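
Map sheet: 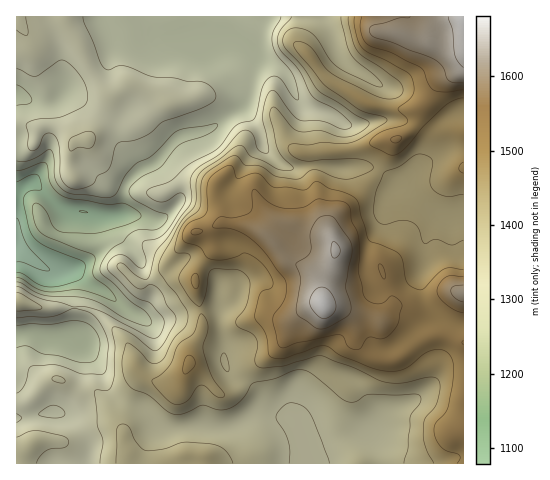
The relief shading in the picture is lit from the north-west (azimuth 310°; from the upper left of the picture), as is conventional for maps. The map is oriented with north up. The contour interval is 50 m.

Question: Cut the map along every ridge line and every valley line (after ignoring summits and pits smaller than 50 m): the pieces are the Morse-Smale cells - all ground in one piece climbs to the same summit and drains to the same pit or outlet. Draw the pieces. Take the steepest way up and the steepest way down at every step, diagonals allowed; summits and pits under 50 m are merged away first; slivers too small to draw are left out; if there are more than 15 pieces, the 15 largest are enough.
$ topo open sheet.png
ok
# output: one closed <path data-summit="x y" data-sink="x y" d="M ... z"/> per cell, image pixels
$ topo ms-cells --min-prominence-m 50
<path data-summit="323 305" data-sink="17 245" d="M244 108l-8 2-29 20-27 6-24 25 14 18 9 17-1 7-9 10-11 7-29-6-16 2 7 21 20 23 11 32-3 13-11 10 16 8 39-12 28-3 1 24 4 11-1 18 2 7 8 10 12 4 12 10 4 17 4 5 6 2 22 1 7 4 3-12 31-31 8-2 8 4 7 6 14 24 1 10-5 12 10 12 4 20 81 0 1-138-22-7-8-6-11-16-3-17 7-21 0-23 7-13 7-7 4-1-12-5-26-20-10-5-14-13-11-4-12-2-21 3-16-4-12 0-18 4-14-6-16-16-3-15z"/><path data-summit="463 17" data-sink="17 245" d="M463 16l-357 0 0 2 5 8 18-3 17 1 12 11 8 3 23 1 15 5 24-5 18 7 10 8 2 9-16 45 14 17 7 22 11 13 19 9 18-4 12 0 16 4 21-3 12 2 11 4 14 13 10 5 32 23 17 3 8-2z"/><path data-summit="88 140" data-sink="17 245" d="M105 16l-41 1 1 5 13 20 12 27 11 19 8 8-4 14-17 29-11 3-2 0-12-13-9-3-19 2-18-5-1 67 3 1 10-8 5 0 19 19 10 6 36 8 17 0 3-2 3-5 4-24 12-14 15-7 27-28 27-6 35-22 14-40 2-12-12-10-12-6-11-1-19 5-15-5-23-1-8-3-15-12-14 0-18 3z"/><path data-summit="189 363" data-sink="17 245" d="M70 270l-4 1 6 6 4 9-2 21 13 2 12 6 25 25 6 10 5 17 9 9-9 10-7 17 17 7 12 14 14 5 25-3 31 2 29-13 16 1-9-5-5-19-12-10-12-4-8-10-2-7 1-18-4-11-1-24-28 3-40 12-23-12-23-19-18-9z"/><path data-summit="203 456" data-sink="17 245" d="M81 389l-4 1-11 16-8 6 16 8 11 13 5 9-2 22 230-1-13-38-11-8-38-2-29 13-31-2-25 3-11-2-15-17-16-7-6 14 0 13-17-28-10-10z"/><path data-summit="463 17" data-sink="17 245" d="M34 183l-5 0-13 9 0 56 33 22 25 2 14 11 18 9 23 19 10 4 11-15 0-13-10-27-20-23-6-20-51-9-10-6z"/><path data-summit="88 140" data-sink="17 95" d="M63 16l-43 0 0 3-4 1 0 103 19 5 19-2 9 3 12 13 2 0 11-3 18-31 3-12-8-8-11-19z"/><path data-summit="463 17" data-sink="17 245" d="M343 376l-8 2-33 35 0 7 10 22 6 21 63 1-3-20-10-12 5-12-1-10-14-24-7-6z"/><path data-summit="463 17" data-sink="17 245" d="M59 379l-11 2-20 20-12 3 1 60 70-1 3-21-5-9-11-13-16-8 8-6 12-17z"/><path data-summit="463 293" data-sink="17 245" d="M463 214l-22 2-7 7-7 13 0 23-7 19 3 19 11 16 8 6 18 6 4 0z"/><path data-summit="463 17" data-sink="68 336" d="M32 333l-16 2 1 68 5 0 10-4 16-18 5-2 9 1 15 8 4-10 3-28-6-11-4-2-26 1z"/><path data-summit="189 363" data-sink="68 336" d="M82 308l-8 0 0 24-2 4 5 2 7 6 14 20 11 27 8 8 10 4 8-17 9-10-9-9-5-17-6-10-25-25z"/><path data-summit="19 302" data-sink="17 245" d="M17 248l-1 53 30 8 28-1 2-22-6-13-21-3z"/><path data-summit="463 17" data-sink="17 245" d="M155 162l-17 9-10 10-5 9-3 24 18 2 20 4 11-7 9-10 1-7-2-6-13-19z"/><path data-summit="19 302" data-sink="68 336" d="M20 302l-4 0 1 32 15-1 16 5 23-1 2-2 1-27-28 1z"/>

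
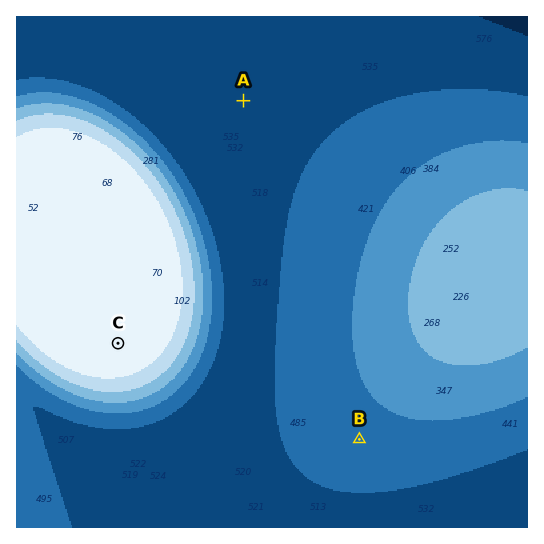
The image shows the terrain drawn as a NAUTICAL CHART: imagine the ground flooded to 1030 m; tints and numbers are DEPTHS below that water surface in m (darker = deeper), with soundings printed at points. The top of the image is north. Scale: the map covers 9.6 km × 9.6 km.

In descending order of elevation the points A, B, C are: C B A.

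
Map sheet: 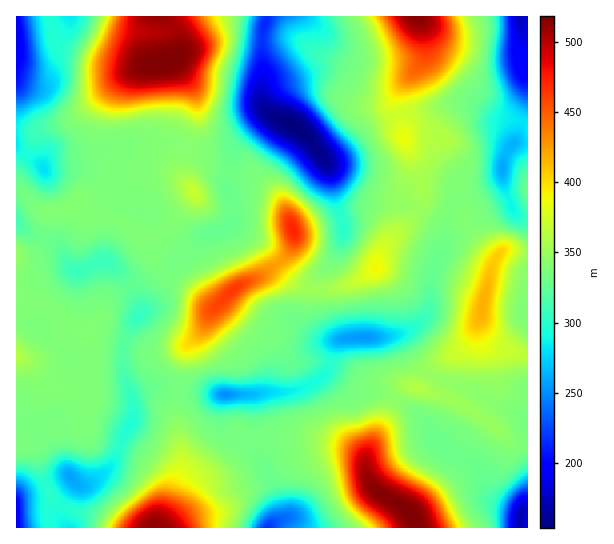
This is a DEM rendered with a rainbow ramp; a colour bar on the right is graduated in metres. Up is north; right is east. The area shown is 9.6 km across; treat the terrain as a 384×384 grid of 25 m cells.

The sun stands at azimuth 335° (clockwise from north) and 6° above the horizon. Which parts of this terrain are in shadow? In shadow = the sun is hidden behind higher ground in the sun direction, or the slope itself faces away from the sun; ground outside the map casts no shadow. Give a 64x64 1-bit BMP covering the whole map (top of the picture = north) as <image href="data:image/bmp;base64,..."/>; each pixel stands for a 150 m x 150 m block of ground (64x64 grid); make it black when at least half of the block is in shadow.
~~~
<image width="64" height="64" href="data:image/bmp;base64,Qk0+AgAAAAAAAD4AAAAoAAAAQAAAAEAAAAABAAEAAAAAAAACAAATCwAAEwsAAAIAAAAAAAAA////AAAAAAAAAAAPwBwADwAAAA/wPAAPAAAAB/A4AA8AAAAD+AAAD4AAAAHwAAAPwAAAAAAAAAfHAAAAAAAAA4/wAAAAAAABD/AAAAAAAAAGMAAAAAAAAAAAAAAAAAAAAAAAAAAAAAAAAAAAAAAAAAAAAAAAAAAAAAAAAAAAAAAAAAAAAAAAAAAAAP4AAAAAAAAB/+AAAAAAAAH/+AAAAAAAB/gIAAAAAAAH+AAAAAAAAAf8AAAAAAAAA/4AAAAAAAAB/wHwAAAAAAD/g/wAAAAAAP/D/gAAAAAAf+H4AAAAAAA/4AAAAAAAAB/gGAAIAAAAD/w+AAgAAAAH/g4AAAAAAAD+AAAEAAAAAH4AAAYAAAAAPgAABgAAAAA+AAAAAAAAAB4AAAAAAAAADAAAAAAAAAAAAAAAAAAAAAAAAAAAAAAAAAAAAAAAAAAAAAAAAAAAAAAAAAAAAAAAAAAAAAAAAAAAAAAAAAAAAAAAAAAAAAAAAAAAEAAADgAAAAAAAAD/4ABAAAAAA//wAMAAAAAP//4AgAAAAB///wAAAAAAP///HAAIAAA///84AH8AAB///3AA/4AAB///AAD/gAAB//8AAH+AAAAH/wAAP4YAAAP/AAAPjgAAA/4AAAeeAAAB/gAADx4AAAB+AAAfHAAAAB4AAB4cAAAADgAAAAwAAAAOAAAADA=="/>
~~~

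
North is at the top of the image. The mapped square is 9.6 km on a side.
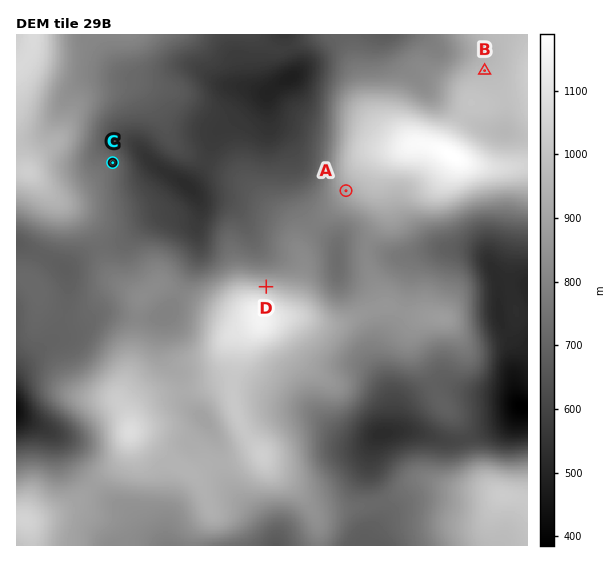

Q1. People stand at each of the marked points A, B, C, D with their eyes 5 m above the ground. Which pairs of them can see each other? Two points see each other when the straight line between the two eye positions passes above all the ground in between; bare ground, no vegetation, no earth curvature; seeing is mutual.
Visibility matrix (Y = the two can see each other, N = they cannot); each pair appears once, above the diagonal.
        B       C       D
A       N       Y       Y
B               N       N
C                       Y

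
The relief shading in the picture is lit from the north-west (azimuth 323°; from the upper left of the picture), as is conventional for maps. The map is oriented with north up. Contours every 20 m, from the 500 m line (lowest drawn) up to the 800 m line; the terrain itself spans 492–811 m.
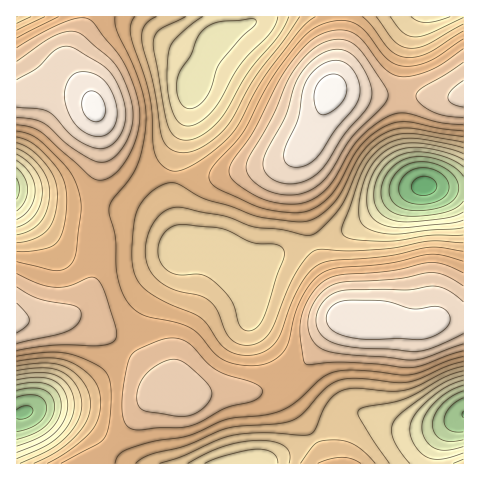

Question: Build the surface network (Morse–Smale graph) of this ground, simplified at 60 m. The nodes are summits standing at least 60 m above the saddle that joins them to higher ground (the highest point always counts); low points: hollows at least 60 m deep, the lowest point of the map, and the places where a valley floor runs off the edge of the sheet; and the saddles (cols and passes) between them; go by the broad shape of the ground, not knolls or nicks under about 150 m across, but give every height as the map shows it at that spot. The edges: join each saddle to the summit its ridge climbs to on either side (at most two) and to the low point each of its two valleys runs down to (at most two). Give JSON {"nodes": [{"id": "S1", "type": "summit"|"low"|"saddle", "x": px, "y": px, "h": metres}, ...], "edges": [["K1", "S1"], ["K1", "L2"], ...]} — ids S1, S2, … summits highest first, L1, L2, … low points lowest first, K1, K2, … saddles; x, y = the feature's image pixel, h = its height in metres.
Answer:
{"nodes": [
{"id": "S1", "type": "summit", "x": 330, "y": 92, "h": 811},
{"id": "S2", "type": "summit", "x": 94, "y": 106, "h": 807},
{"id": "S3", "type": "summit", "x": 369, "y": 321, "h": 798},
{"id": "L1", "type": "low", "x": 424, "y": 186, "h": 492},
{"id": "L2", "type": "low", "x": 24, "y": 412, "h": 517},
{"id": "L3", "type": "low", "x": 463, "y": 414, "h": 519},
{"id": "L4", "type": "low", "x": 17, "y": 188, "h": 553},
{"id": "L5", "type": "low", "x": 192, "y": 87, "h": 587},
{"id": "L6", "type": "low", "x": 432, "y": 17, "h": 610},
{"id": "L7", "type": "low", "x": 17, "y": 17, "h": 639},
{"id": "K1", "type": "saddle", "x": 400, "y": 95, "h": 735},
{"id": "K2", "type": "saddle", "x": 83, "y": 17, "h": 719},
{"id": "K3", "type": "saddle", "x": 125, "y": 347, "h": 718},
{"id": "K4", "type": "saddle", "x": 279, "y": 385, "h": 717},
{"id": "K5", "type": "saddle", "x": 94, "y": 208, "h": 706},
{"id": "K6", "type": "saddle", "x": 110, "y": 447, "h": 704},
{"id": "K7", "type": "saddle", "x": 173, "y": 176, "h": 681},
{"id": "K8", "type": "saddle", "x": 314, "y": 243, "h": 657}],
"edges": [["K1", "S1"], ["K1", "L1"], ["K1", "L6"], ["K2", "S2"], ["K2", "L5"], ["K2", "L7"], ["K3", "S3"], ["K3", "L1"], ["K3", "L2"], ["K4", "S3"], ["K4", "L1"], ["K4", "L3"], ["K5", "S2"], ["K5", "S3"], ["K5", "L1"], ["K5", "L4"], ["K6", "S3"], ["K6", "L2"], ["K6", "L3"], ["K7", "S1"], ["K7", "S2"], ["K7", "L1"], ["K7", "L5"], ["K8", "S1"], ["K8", "S3"], ["K8", "L1"]]}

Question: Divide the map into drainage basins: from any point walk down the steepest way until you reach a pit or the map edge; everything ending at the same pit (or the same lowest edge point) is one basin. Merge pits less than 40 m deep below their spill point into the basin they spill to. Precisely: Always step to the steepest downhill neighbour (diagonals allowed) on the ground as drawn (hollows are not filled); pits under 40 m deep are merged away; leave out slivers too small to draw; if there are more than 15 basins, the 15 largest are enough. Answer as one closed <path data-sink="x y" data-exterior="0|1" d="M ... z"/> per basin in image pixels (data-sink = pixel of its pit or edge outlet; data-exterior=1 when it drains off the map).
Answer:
<path data-sink="424 186" data-exterior="0" d="M343 91l-11 0-3 3-20 46-15 16-17 8-68 14-49-2-17-5-14-7-16-13-15-32 3 35-7 47 0 24 2 13-2 38-9 26-10 10-13 6 13-1 19 8 37 27 34 35 21 8 29-3 42 0 17-5 19-11 17-18 20-26 14-13 38 1 36 6 23-7 22 0 1-223-31 2-15-3-44 0z"/><path data-sink="192 87" data-exterior="0" d="M341 16l-258 0-3 13-9 21-1 13 3 10 20 30 15 41 14 16 21 11 17 5 25 2 31-1 64-14 14-7 12-12 12-22 18-44 6-42z"/><path data-sink="463 414" data-exterior="1" d="M463 319l-22 0-23 7-36-6-38-1-14 13-26 33-11 11-12 8 7 16 29 41 10 23 137-1z"/><path data-sink="17 188" data-exterior="1" d="M63 91l-22 0-25 4 0 224 5 1 35-1 19-7 10-10 9-26 2-18-2-57 7-47-2-30-5-18-6-7z"/><path data-sink="24 412" data-exterior="0" d="M75 317l-27 3-32 0 1 144 78 0 32-34 16-24 9-8 9-5 13-2-9-4-41-41-36-24z"/><path data-sink="253 463" data-exterior="1" d="M280 384l-23 8-42 0-26 3-23-3-8 2-15 12-16 24-32 33 231 1-9-23-29-41z"/><path data-sink="432 17" data-exterior="1" d="M463 16l-121 0-4 51-7 23 43 5 44 0 15 3 21 0 9-3z"/><path data-sink="17 17" data-exterior="1" d="M82 16l-66 1 1 77 24-3 22 0 15 3 14 8-19-29-3-10 1-13 11-28z"/>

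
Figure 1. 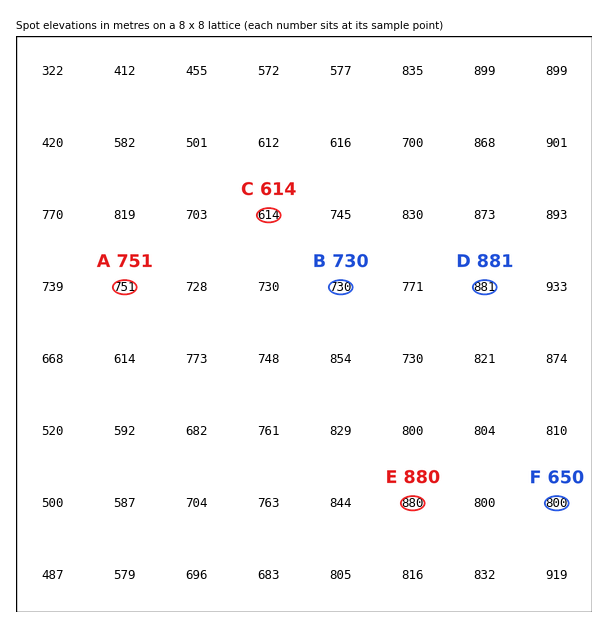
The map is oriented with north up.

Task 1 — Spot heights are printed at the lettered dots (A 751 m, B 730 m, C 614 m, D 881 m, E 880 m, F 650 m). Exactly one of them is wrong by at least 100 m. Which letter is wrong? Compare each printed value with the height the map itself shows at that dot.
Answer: F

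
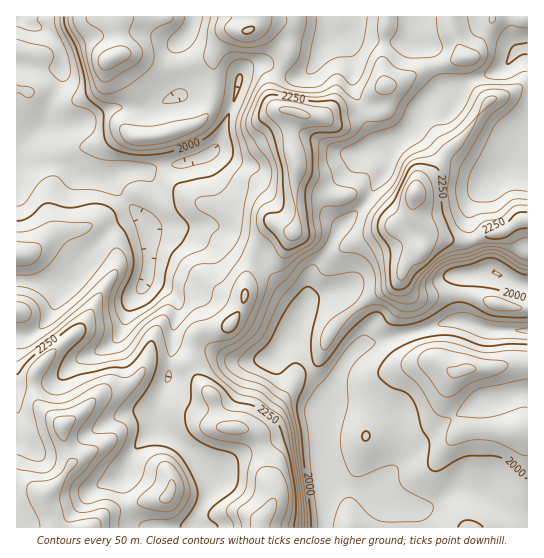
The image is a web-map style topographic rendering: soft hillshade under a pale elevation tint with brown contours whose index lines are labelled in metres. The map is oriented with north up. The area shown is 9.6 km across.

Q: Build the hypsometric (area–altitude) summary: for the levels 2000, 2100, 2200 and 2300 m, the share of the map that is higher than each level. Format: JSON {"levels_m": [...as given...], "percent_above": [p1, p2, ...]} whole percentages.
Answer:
{"levels_m": [2000, 2100, 2200, 2300], "percent_above": [76, 47, 27, 12]}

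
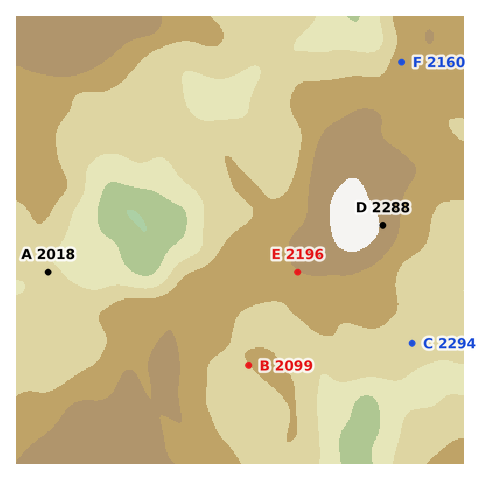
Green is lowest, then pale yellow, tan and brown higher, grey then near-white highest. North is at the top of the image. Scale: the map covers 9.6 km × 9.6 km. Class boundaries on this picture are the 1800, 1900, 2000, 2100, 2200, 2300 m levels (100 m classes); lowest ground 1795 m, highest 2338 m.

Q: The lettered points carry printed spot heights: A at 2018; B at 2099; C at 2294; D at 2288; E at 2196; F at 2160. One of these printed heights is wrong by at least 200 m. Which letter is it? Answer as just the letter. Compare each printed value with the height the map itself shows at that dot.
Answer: C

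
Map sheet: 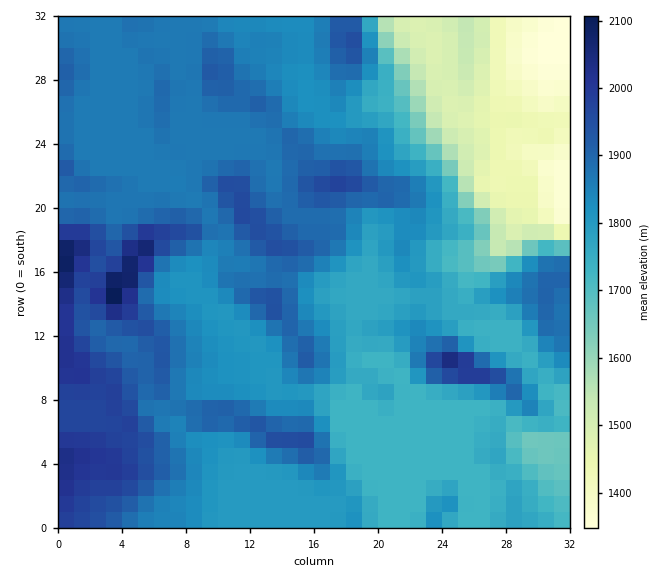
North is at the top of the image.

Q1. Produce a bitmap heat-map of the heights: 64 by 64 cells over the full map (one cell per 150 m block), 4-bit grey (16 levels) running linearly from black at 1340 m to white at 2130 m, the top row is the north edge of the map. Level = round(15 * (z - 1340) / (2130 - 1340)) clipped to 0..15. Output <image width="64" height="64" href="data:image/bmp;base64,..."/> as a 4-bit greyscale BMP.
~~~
<image width="64" height="64" href="data:image/bmp;base64,Qk12CAAAAAAAAHYAAAAoAAAAQAAAAEAAAAABAAQAAAAAAAAIAAATCwAAEwsAABAAAAAAAAAAAAAAABEREQAiIiIAMzMzAERERABVVVUAZmZmAHd3dwCIiIgAmZmZAKqqqgC7u7sAzMzMAN3d3QDu7u4A////AMzMy7uqqqqqmZmZmZmZmZmZmZmId3d4mYd3d4iIiIh3zMzLu7qqqqmZmZmZmZmZmZmZmYh3d3iZmHd3iIiIiHfMzMy7u6qqqZmZmZmZmZmZmZmZiHd3d4mZh3d4iIiHd9zMzMy7uqqpmZmZmZmZmZmZmZmHd3d3iamHd3iIiHd33czMzMu7qqqZmZmZmZmZmZmZmId3d3eJmHd3eIiId3fd3MzMzLu6qqmZmZmZmZmZmZmId3d3d3iId3d4iId3dt3dzN3My7uqqZmZmZmZmZmqmYd3d3d3d3d3d4iId3Zm3d3d3czLu6qpmZmZmZmZmqqYh3d3d3d3d3d4iId3Zmbd3d3dzMu7qqmZmZmZmaqruph3d3d3d3d3d4iIh2ZmZt3d3dzMy7uqqZmZmZqru7y6l3d3d3d3d3d3iIh3ZmZm3d3dzMzLu6qZmZmZq7zMzLqHd3d3d3d3d3eIiHZmZmbMzMzMzMy6qZmZmZq7zMzLuYd3d3d3d3d3d3iIdmZmZszMzMzMy6qZqqqqq7y7u7uph3d3d3d3d3d3eIh3d3d3zMzMzMy6qqqru7u7u6qqqqh3d3d3d3d3d3d4iHeIiIjMzMzMzLqqqru7u7u6qZqqmHd3d3d3d3d3d3eHiZmYd8zMzMzLqqqqqqqqqqmZmZmYd3d4iHd3d3d3d3iaqYd3zMzMzMuru6qpmZmZmZmZmYh3d4iIh3d3d4iIiauph3fMzMzMy7u7qpmZmZmZmZmZmIh4iIh3eIiJmaq7u6iHd83dzMzLu7uqmZmZmZmZmaqpmIiIh3eJqru8zMy6mIiI3d3MzLu7u6qpmZmZmZmau6qYiIh3eJq83d3cy6mIiJnd3czLu7u7qqqZmZmZmaq7upiId3d4m83e3cupmIiJmd3cy7u7u7u6qpmZmZmZq7u6mIh3d4iavN3LqYiIiImq3cy7u7u7u7qqmZmZmZmru6qYiIiIiZqry6mIiIiImqrdy7u7u7u7qqmZmZmZmau7qpiIiIiZmqqqmIiIiImqqt3Lu7u7vLuqqZmZmZmau6qpmIiImZmZmZmIiIiIiaqq3Mu7vMzMu6qpmZmZmqu7qpmYiIiJmZmZiIiIiIiaq6rcy7zNzMu6qpmZmZmru7qpmZiIiIiZmZiIiIiIiJq7qtzLze7cuqqZmZmZmrvMuqmZiIiIiIiJiIiIiIiJqruq3cvN7ty6mZmZmZmrvMy6mZiIiIiIiIiIiIiJmZqqu6rtzM3/7LqZmZmZmru7u7qZiIiIiIiIiZiIiImZqqq7uu3Mze/typmZmZmqu6q7upmYiIiIiJmZmYh3eJmqqru77dzM3u7LqZmZmqqqqqqqqZmIiIiImZmYiHd3iJqqu7vu3MzN7typmZmaqqqqqqqqqZmIiImZmYh3d2ZniZqru/7cy7ze7LqpmZmqqqq7u7uqmZiIiZmYh3d2ZVVniaqq7u3LvN7ty6qqmaqqu7zLu7qqmYiJmZiHd3ZlREVoiYju7cy7ze3cy7qqqqu8zMu7u6qZiJmqmYiHd2VDNFZmVd3dy7vN3dzMy6qqu7zLu7u7uqmIiZmZmIiHdkMzREQyzMzLurvMzMzLuqu8zLu7qqq6qZiJmZmZiIh2QzMzMhG7u7uqqru7u7uqq8zMu7qqqqqpmJmZmZmIh3VDMiIhEKqqqqqqqqu7qqqrzMu7qqqqqqmZmZmpmYd2ZDMiIhEAqqqqqqqqqqqqqrvMu7qru7u7qqqqqqqZh2VDMiIiEQCqqqqqqqqqqqqrvMy6qqu7vLu7u7u7qpmHZDIiIiIRAKq7uqqqqqqqqrvMy7qqq7zMzMy7u7uqmYdTIiIiIhEAu7uqqqqqqqqqu7zLuqqru8zMzLuqqqmYhlMiIiIiEQC7uqqqqqqqqqqqu7u6qqu7u8zLuqqZmYh1QyIiIiEQALuqqqqqqqqqqqqqqqqqq7u7u7uqmZmIh2VDMiIiIREAuqqqqqqqqqqqqqqqqqqru6qruqqZmIh2VEMyIiIRERG6qqqqqqqqqqqqqqqqqru7qqqqqpmId2VEMzIiIREREaqqqqqqqqqqqqqqqqqqu7qqqqqqmYd2VUMzMiIhEiIRqqqqqqqqqqqqqqqqqqqrqqmZmamZh2ZUMzMyIiIiIiGqqqqqqqqqqqqqqqqqqqqpmZmZmZiHZUQzMyIiIiIiIqqqqqqqqqqqqqqqqqu6qZmZmZiIiHdlQzMzIiIiIhIiqqqqqqqqqqqqqqqru7qpmZmZmIiId2VDMzMiIiIhERGqqqqqqqq7qqqru7u7uqmZmZqYiId2VDMzMzIiIhEREbqqqqqqqruqqqu7u7qqmZmZqpmIh3ZUMzMzMiIhERERu6qqqqqqq6qqu7uqqqqZmZmqqYiHdlQzMzMyIREREAC7uqqqqqqqqqq7u6qqqZmZmqqqmYdlRDMzMzIhEREAALu6qqqqqqqqqru7qqqpmZmaq7uph2VDMzNEMiEREAAAu6qqqqqqqqqqu7uqqqqZmaqru6mGVEMzM0QzIREAAAC6qqqqqqqqqqq7uqqqqqmZqrvLqXZUMzMzRDMhEQAAAKqqqqqqqqqqqquqqqqqmZmqvMuoZUMzMzNEQyERAAAAqqqqqqqqqqqqqqqqqqqZmaq8y6hkQzMzM0RDIREQAACqqqqqqqqqqqqqqZqqmZmZqrvLl1QzMzMzREMhEREAAKqqqqqqqqqqqqqZmZmZmZmau7uXUzMzMzNEQyEREQAA"/>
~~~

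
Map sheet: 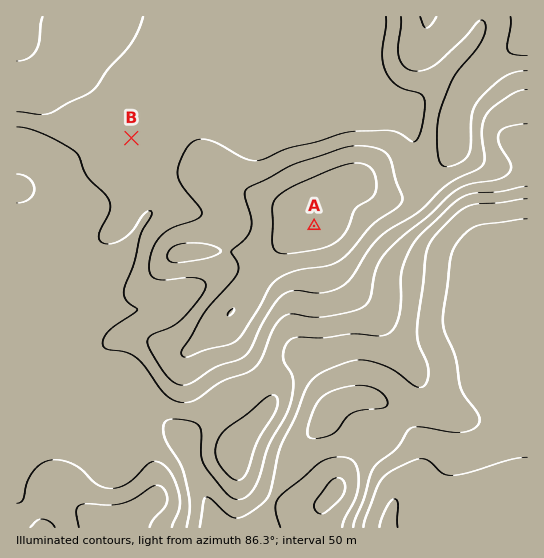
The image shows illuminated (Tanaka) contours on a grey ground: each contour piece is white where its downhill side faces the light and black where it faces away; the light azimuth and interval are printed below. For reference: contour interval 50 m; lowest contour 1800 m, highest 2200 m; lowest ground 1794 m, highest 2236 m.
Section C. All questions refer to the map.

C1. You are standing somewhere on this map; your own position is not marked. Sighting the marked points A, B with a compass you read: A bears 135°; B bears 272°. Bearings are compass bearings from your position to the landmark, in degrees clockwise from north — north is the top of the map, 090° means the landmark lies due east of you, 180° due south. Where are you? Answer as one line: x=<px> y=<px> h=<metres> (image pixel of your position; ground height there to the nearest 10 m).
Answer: x=229 y=141 h=2090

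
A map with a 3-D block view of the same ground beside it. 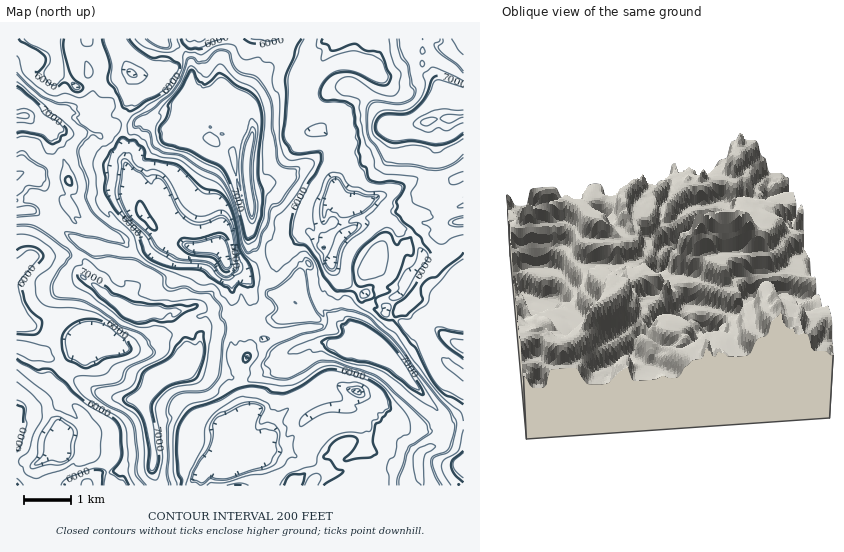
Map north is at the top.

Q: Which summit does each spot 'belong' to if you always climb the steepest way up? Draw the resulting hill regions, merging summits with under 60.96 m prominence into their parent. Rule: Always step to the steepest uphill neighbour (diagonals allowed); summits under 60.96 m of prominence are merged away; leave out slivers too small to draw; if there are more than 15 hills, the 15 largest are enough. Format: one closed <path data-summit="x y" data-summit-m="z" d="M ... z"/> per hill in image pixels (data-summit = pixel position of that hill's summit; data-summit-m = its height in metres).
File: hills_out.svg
<path data-summit="246 166" data-summit-m="2425" d="M308 38l-118 0-1 5-17 17-4 10-23 5-12-1-3 8 0 27-6 12-1 12 1 28 4 13 9 13 5 25 17 20 5 2 8-2 15 14 9 2 14-2 10 1 4 5 2 11 15 8 7 7 17-1 6-3 5-9 8-7 2-6 20-19 17 6 3 8 9 3 5-12 6-6-2-7 1-14 9-4-17-9-1-15 11-20 0-18-12-13-17-1-10-14-7 1-1-1-2-14 6-22-6-9 11-22-3-6z"/><path data-summit="377 341" data-summit-m="2252" d="M228 264l-1 9 5 9 1 10-3 21 2 9 8 12 0 8 7 14-3 8 0 8-5 7 8 33-6 4-10 12 0 12-5 8-2 12 1 4 12-1 16-9 7-9 10-7 4-14 21-24 9-5 4 2 15-4 5 5 2 10 34 1 12 8 9 11 1 8-3 6-12 3-6 6-9 2-12 9-1 7 4 1 11 11 0 5 101-1-1-2 6-8 0-102-5-4-7-1-15-13-7-7 0-6-9-10-29-14-7-7-2 1-15-7-4-7 1-4-21-12-11-15-2 10-17 11 3 17 7 11-1 8-4 3-18 1-18 8-20 3-3-2-5-13-2-11 1-7-5-7-1-19-7-9z"/><path data-summit="451 118" data-summit-m="2356" d="M463 38l-154 1-3 4 3 7-11 22 6 9-6 22 2 14 1 1 7-1 10 14 17 1 12 13 0 18-11 20 3 17 16 7 19-9 16-5 26-14 39 1 9-5z"/><path data-summit="164 377" data-summit-m="2249" d="M229 312l-4 2-24 2-7 7-14 4-8 7-17 3-5 4-16 6-10 1-14-3-15 1-12 10-7 3-4 10-10 13-3 9-13 10 6 2 7-2 15 5 22 23 0 24 7 3 4 5 1 15 4 10 77 0 14-16 18-5 3-3 2-14 5-8 0-12 10-12 6-4-8-32 5-8 0-8 3-8-7-14 0-8-6-7z"/><path data-summit="126 312" data-summit-m="2247" d="M172 232l-10 1 0 5-5 5-11 6-21 5-2 21-4 7-5-3-1-7-7-6-5-19-5 3 2 11-6 9-4-4-21-11-34 1-5 2-12 12 0 50 10 5 15 2 30 11 12-8 8-2 5 12 6 4 28 4 20-7 5-4 17-3 8-7 14-4 7-7 27-3 5-13 0-8-10-42-6-4-17 2-13-2z"/><path data-summit="24 116" data-summit-m="2352" d="M43 38l-27 1 1 230 15-12 6-15 16-20-7-10-12-1 11-9 0-9-13-20 7 0 12-4 4-4 5-13 24 0 23 12 18 1-3-32 1-12 6-12-1-20 4-14-6-2-9 5-22 2-13 7-7 0-7-7-9-5-4-7-6 5-14 0-1-2 0-13 8-11z"/><path data-summit="69 181" data-summit-m="2174" d="M85 152l-24 0-5 13-4 4-20 5 14 19 0 9-11 9 12 1 7 9-16 21-5 14 23-26 6 0 19 12 8 2 3-15 10-11 7-13 16-7 11 0 4 4-3-15-8-11-2-9-3-3-16 0z"/><path data-summit="374 267" data-summit-m="1895" d="M361 205l-16 6-1 14 2 7-10 15-5 17 13 18 17 10 11 4 14 12 6-10 10-6 5-13 14-18 1-8-7-17-4-4-5-3-7 3-3-8-8-5-17-3z"/><path data-summit="463 221" data-summit-m="2060" d="M375 198l-14 6 7 10 9 5 11 0 4 2 6 4 1 7 7-3 8 6 3 5 5 19-14 19 30 17 13 14-3-21 3-7 13-11 0-58-38 4-42-11z"/><path data-summit="295 302" data-summit-m="2073" d="M293 244l-22 30-6 3-18 2 2 20 5 7-1 7 2 11 5 13 3 2 20-3 18-8 18-1 5-5 0-6-7-11-3-17 17-11 1-10-6 7-7 3-6 0-19-27z"/><path data-summit="17 424" data-summit-m="1890" d="M17 374l-1 87 12-2 8 5 16-12 10-4 2-15-12-14-6-19z"/><path data-summit="87 485" data-summit-m="1891" d="M67 440l-4 1-2 8-9 3-16 12 6 21 69 1-5-27-9-6-2 3-11 1-3-13z"/><path data-summit="159 39" data-summit-m="2069" d="M189 38l-76 0 0 4 16 29 5 4 11 0 23-5 4-10 17-17z"/><path data-summit="463 347" data-summit-m="1897" d="M446 310l-11 0-10 6-5 5-2 7 12 14 1 8 21 18 7 1 4 4 1-56-9-1z"/><path data-summit="463 205" data-summit-m="1980" d="M463 176l-8 4-9 2-9 12-30 0-11-4-21 8 9 7 42 11 14 0 23-4z"/>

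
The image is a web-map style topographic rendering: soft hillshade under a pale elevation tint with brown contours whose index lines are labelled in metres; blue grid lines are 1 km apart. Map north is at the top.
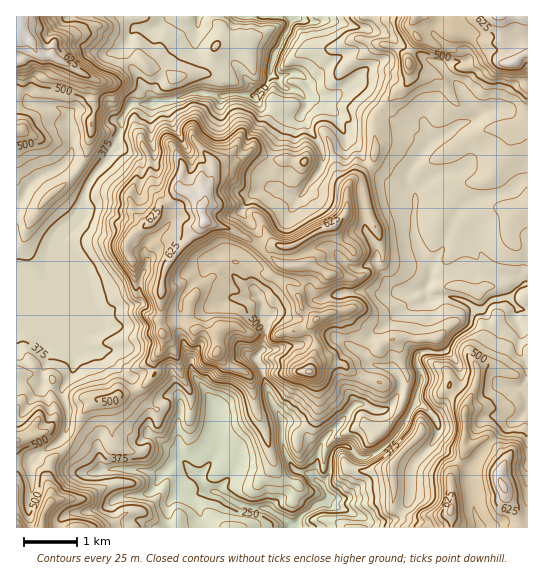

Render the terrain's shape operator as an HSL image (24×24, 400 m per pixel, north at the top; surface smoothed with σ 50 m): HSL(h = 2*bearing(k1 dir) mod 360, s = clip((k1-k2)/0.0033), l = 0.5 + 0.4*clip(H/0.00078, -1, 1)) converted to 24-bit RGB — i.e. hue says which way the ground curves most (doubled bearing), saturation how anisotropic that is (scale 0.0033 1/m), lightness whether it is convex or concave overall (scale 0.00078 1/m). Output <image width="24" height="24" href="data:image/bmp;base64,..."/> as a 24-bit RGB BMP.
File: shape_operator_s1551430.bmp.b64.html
<image width="24" height="24" href="data:image/bmp;base64,Qk32BgAAAAAAADYAAAAoAAAAGAAAABgAAAABABgAAAAAAMAGAAATCwAAEwsAAAAAAAAAAAAAPBOx8cOgFo0gmdUdgz2w1aTcWZ26hI7EZluVkLmzdpbGuzsqohdHB3E0Z9zRzyp0gSZmcNBvUobMsIze6fHJQjFgiGVOWrJmIVqA8/HYsr3u69b1GjhoWYoZrS87P3NJeY1ZZzktpSxSr122arWbvsvqKgpAUYI0c4up0NSmITg+IiEW+fPPLiNI0rmcTbW8SjCc3OagIB0TJSsTo48Xz1IMP2gfm3RmgU98hpOoWW12tn6OZ92raykICgRV2PPjeofm5+XHLTdVW2+r8+jYJShP6vLZLDNgbH4zRKMjw32+XlSKvKjPrsPgrbbZPj5ndJFzb4KBV0pjyM2MVgB26vLZAEFTdXQAMjkACcoA1nWUHE5C421/RqigYMF+snvi2qvjzLLpHzOXZlZ7iqRtiI9LtEYnLDZuer5zXVp1eUZ34/PYChNT2X6CGKNvgWvz0+3tANLT/VQlIVmln4IvUt1LVrhGdUIvQqd64auXSxpqwouWnqZ3co1ra8GpJiV70OCRPjhRhVCG0PC8KAskjIxb0cOxE0o8iWQo1moqAJFXaQcfVdak2amKi1qbXo+Pj4pUo49LLW2OnqHH2cDetFzGwblMLRxwwAc/VjUkT3UzlQBVpGhDcHo3fM90UCdWmrzHjMLWADzFxJHZQ8ay3q6HX0NHeWBJwJevX5KsYE57anlceXtOpUG+8byjTvU3LAAzrO7IzP/zNwBi1N332db1om7Rmr/dOXuRazUrLATAofLwsCC+5Ou6cXW2XF6yjpliclxhfHJwaYNuYI95KyZB8cezUBLdC4eP8+/YKwgQAFRGZY4QW4ghvbxZUSQnWW2otKPM0jTjmOAAA0o/18WpdWVhW1GPfnl1f35/f4B/d3x1cmhcRiZV4vnSWzKQis7auavdy9r1DAmN7a/d5H+yyzqcW55YS4BWUYFggG+RlGZ54WiiHo9Ponh0WlN6f39/f39/f39/enN9dmB9HUeG9NyLNVlksq9tTV86kodQci9wQFpmh+WFbaAkyIvmjXHPcFh9bIRkbnFGjHQ/lE81YIs+kE57gHx5fIF+f39/dGl5VTZPD9E38vLTP4uXlVqaj36ck1BfWUeOdZkya0or3pmsSenYM9SQS25ibIVhX2eSjJqyfoaZnIGpTIRRfo92cnt+fXZ6a01sdzqB3/jTH25o5aCbKkQwfF9Rm1uRji9ae+Keb8LZZb93jCcjIZmLgb+bb3GIb2CCjIt9g3x4hG54eYmOrplxV25obnOFWlqXR5O+89jaQH11tXiK032bHUYzffHtgeXrcqLt+9D5qThmWM9vji50b7+IYVZuk5OEdIZ4dHF5hH+OfpGTwXivYo1eU3FiO0lZXl6yjspn4KjKO1Fi4caqW+zoHRVSyu61KxwwIU0j2l/Y+NPXQte5bEV4ZWF5k46Kc3uHhHuKeYuJk4GQTYFz27bJXJtyOktvT3qWy9F8r1G4v2q2m8qXvc6EH1ljaVY2gV1XPm5UOTpQ9ey8QLyIXU1ma2l3goJ4iXh4fH9lZ4VhgohyaIZaSW1F2aGwGFRIU3tzwVloMDJ23NOmalGux42dVa2gR0hdgWlzhMZLLnqL5eWbu1OKYXRzameBdoNsb4dwgHmSo4uXa3txhoFgaZRsP2Ru27SVFzUwhkcuIQ+c1vvQzgtLsKDf5qHfYqfOjqvR8drsDh6LOnZHyl1ocHCPZ3l+eXibloaaaXVxi4N6iHqH1+Ptbmu2QDBb9fTWGCtxve/CD1K4qADB2vnSFRIh8t67uUusXWdIdihMzOKkPytSw8SQi3eEf3SEZH5nX4FeloGih4uchYGOlHA/fENCL0pb8OKsGlUzEHAWJUkbNYN77Mq/IzBk2eXMjh92pXZsPXt8jG5KW1OMpMSYpGptZXVicm59m4N7VXxMcnlag2NUeV8/lFxafktPw9VYxObzKVSboTiIcqQYJzADhmgIe5IAA1sg2T51pzSVooFtSHJMR1lSxpOitHd7XXt5c5NagVNYZltFirJRoEnETLq30vn1v+z0sT10nCSYj73CkqiymYa8e6aRlkSMOuez9wBsZYg2YY9xvYeiOFtLRjBh8PbVezN4jjUocECY3Lnqhabnkta8q97tq2A6QiwcNFU5a6F2h2x9f39yY1l6r5ScgZCe05SJAiwx17jOkY20oGC4oJriMHza6UENWI7kZozKQ5utdqlmpqBXsr6KKXgyji5IzViCc0q0XlSVYIppkXd6UWqMsNK+K6aj6VUnACF7xM02hz49qzM0p2MgWid56/TVSlWQlI6xhVGWt8SJaF2e"/>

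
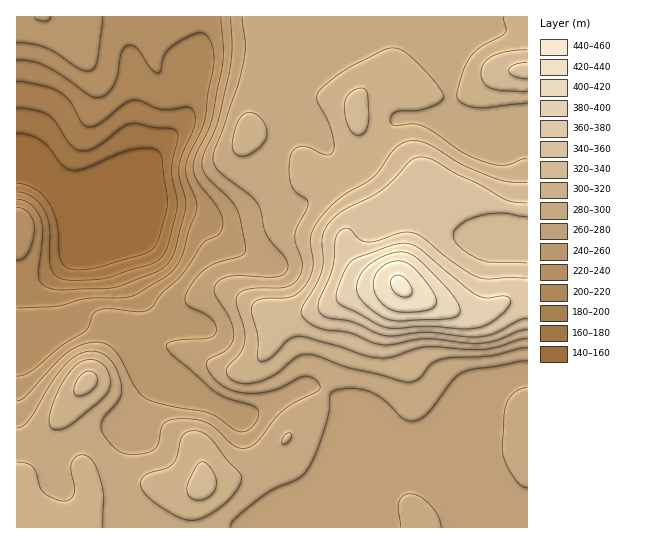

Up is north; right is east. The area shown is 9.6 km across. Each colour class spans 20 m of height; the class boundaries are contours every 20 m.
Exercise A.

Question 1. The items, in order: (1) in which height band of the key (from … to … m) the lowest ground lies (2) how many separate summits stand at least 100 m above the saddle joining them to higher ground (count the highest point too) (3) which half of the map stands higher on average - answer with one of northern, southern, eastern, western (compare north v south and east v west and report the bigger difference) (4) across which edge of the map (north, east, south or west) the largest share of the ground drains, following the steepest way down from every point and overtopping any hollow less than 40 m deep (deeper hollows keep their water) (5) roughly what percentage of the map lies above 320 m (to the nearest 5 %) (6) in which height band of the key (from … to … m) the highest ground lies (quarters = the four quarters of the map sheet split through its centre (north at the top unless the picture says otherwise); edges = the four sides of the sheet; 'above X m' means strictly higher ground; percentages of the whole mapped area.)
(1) The lowest ground lies in the 140–160 m band.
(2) There is 1 summit with 100 m or more of prominence.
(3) Taken as a whole, the eastern half is higher than the western.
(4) The largest share of the runoff leaves by the western edge.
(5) Roughly 15 % of the ground is higher than 320 m.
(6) The highest point is somewhere between 440 and 460 m.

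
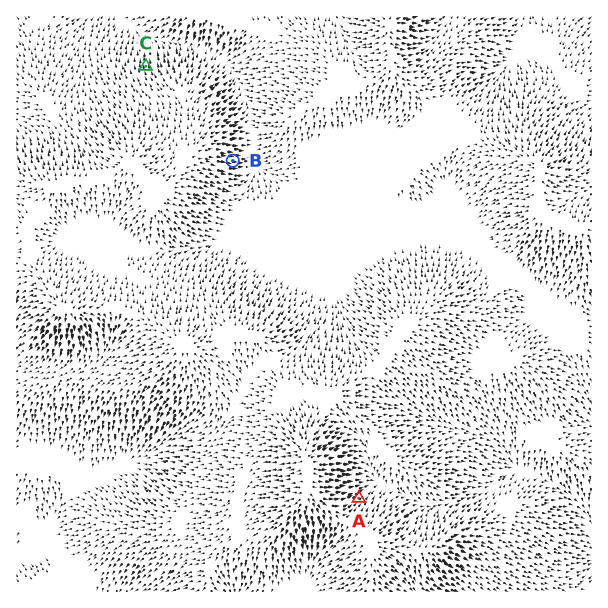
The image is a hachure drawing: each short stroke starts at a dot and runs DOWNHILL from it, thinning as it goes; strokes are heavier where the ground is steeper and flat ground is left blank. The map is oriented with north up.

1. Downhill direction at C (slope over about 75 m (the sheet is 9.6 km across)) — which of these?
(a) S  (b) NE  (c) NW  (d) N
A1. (d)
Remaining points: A NE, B E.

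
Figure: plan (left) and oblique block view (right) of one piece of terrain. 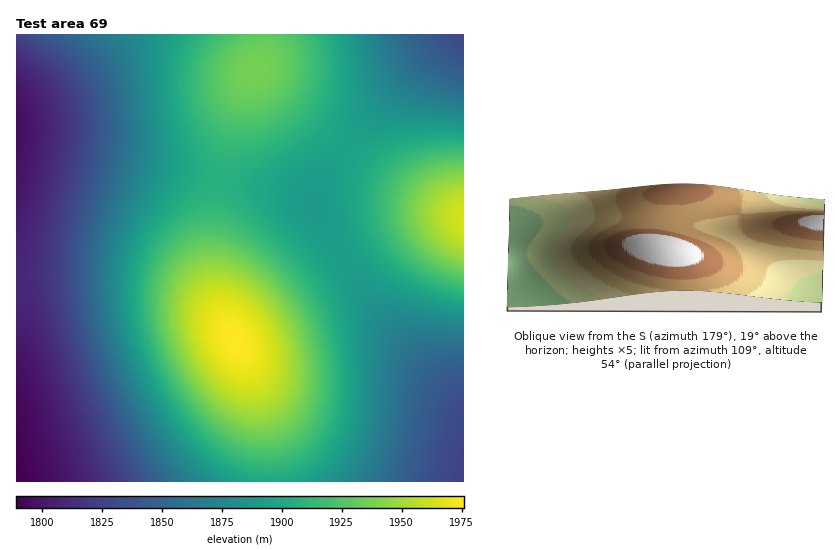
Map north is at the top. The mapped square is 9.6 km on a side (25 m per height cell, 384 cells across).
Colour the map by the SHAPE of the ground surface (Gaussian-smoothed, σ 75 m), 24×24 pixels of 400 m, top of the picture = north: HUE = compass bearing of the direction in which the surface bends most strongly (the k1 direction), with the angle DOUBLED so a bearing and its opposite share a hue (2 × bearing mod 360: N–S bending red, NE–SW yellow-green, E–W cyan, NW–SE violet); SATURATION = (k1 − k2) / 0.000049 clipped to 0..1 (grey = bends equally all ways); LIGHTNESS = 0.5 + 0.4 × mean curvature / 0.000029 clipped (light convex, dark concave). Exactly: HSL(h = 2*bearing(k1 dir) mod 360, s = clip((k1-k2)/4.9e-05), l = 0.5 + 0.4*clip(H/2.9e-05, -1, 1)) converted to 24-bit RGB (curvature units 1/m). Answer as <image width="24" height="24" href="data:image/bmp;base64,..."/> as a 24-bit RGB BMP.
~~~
<image width="24" height="24" href="data:image/bmp;base64,Qk32BgAAAAAAADYAAAAoAAAAGAAAABgAAAABABgAAAAAAMAGAAATCwAAEwsAAAAAAAAAAAAAemSFfFqIgFGKh0eNkUCPljuJnjmAqjt0uEFiwFNSxodlzrN30dSDvNeJo9eIhNSBdM+MZMibVMGtR7a6RZWrSH+eTHKTU2yLdmCEeVWHfUuJg0GLjjqOlDaInTZ/qjtyukRfwWdby55y1cqFz92SveCYp9+WjNqSfNOdacqsVsG+RqC4RX+mR2uYTGGMU16DcFuBdVCFeUSHgDuJizSMkjKHnDV/qj1yuU5ew4Fq0LmC2d2Wzuakweipq+aklt+jg9SsbMi6Vqy9R4OwRGScRlONS02BV1N4YlR8b0mCdT6FfDWHhzCKkTCJnDaCrER2t2BmxaB+19SX1ear0e64x++6seuxnuCyh9K4bb7DU4y2R2CiQ0WOT0R/W0h0Zk9sSUd2ZEJ/bziEdzCHgi2LlDCSoDyOrlODtX56ysCX1OGv2e/E2vTP0PTMvOzCpN69iMvCapu5Tl6qTkKTWjyBZDxzaz5nZ0JSM0JxUzh7ZjKDcSyJfCyQjjSap0ilqnGYt6Way9Wy2ezK3vXW2fbV1vXXwuvMptbEhq+/X2WwYkOdajSIcS54bS1gaC9JaTE0GzhrPCx5WiyFZyqOcy2YgzullVqupZCsuMS00OXK3PPY2fbV1vbV2PPbw+TQpMbIe3m0e0etfy6XgSGDdBxibB1HayAxcC0kByVkIx15SSeJWimVZDGjb0OzgHG0oa++wdrK2vHc1/TX1fbV1/TY2/DfvtXMm5a6mFa4myqrkxaRgA5sdQ1QcxA5dxYkgC4dABRaERB9NyGPSCmfTjWwVVC9gJTBqtLSzerZ2PPc1fbX1vXW2fLa0OLRtbDAsW+7uSu/pw+gkAN8ggBggAJMhgk6kRMknTcfAAZYCAeDJhyYMyqpOD+9XHvEiLrNr9/T0PDc1vXa1vbV2/TX2uvUycy6uoisyDa4thCmnACJhwBvhQBilQBbqQdQuBo8wkYyCwBlCgWLHB6fLD2xPWbEY6HJidTRq+TIx/HP1vbV3PbV2O7K0NmxvpmPvk+NtxuUowGMiwB5iABzmQB6uwCF1xCF1EN8x3t+IgB5FQqSIC2iMVezQ4nCZb7Ig9S5nOOuse6uxvK1zu+t0uSYzr59vF9VrCxnmg90jAB4hgB6lgCMuwCu6QbT40jM15DI2MLSPQONIxeTKUCgOG+uSKG8YsKxd8+Vid6Fq+qKwe+G0+11499b0Jk9qkAvjCBHfBBcegVwhgCLmwCtuwXexTzqyYzk2crp3t7tUhqKLiiPNVOaQX6kTa6vXreMacZolNlouOhh1vJR8/Q47MYbv3scjzshbx8zYxhOZhJraA+HcRG1eyPmlG/mvbbs2dzy2uTxVzSCOT6JQGKRSYOXVJyOW6hmgb1YrtVM2eo6+PAi/tgG3qMGrW0SfkEeXSUoUidJRyNgOyGEKyK5P07hg5zqxtjz1uf12OrzUkd8RVODSGmHUH6IW4l2bZZbn7VL0tE369Eh/ckI87EA1pECqW4RfFMiWEAyQTlLLj5iJVGMH3bFOqbqes/xuOr11fP22PHzUVV5TV58Tmd8VnJ5YHdmgYhaqJtIzaQw6Kcc+aQK+ZsA340Itn4ZiXEtX2U+OmFUKHl7GJeiDcjWHfX5Vvjvj/Tlu/Lj1PDmVV50UV5zUmFvWWVqZ2tggHNYoHxJxYM334gs7osm8o4j6ZAizZQsoZhBWYRINYhiHZyACrmdANq1APvEI/+7U/Oue+elltudWVtqVVllVFlhWFxeZGFceGdZlm5SuXNK0HxN34VT5I9Z3phezKJjsrNnWqhZN7B2GL2JA8qSANGSAN+MAPJ+F/BkOd1Lcs1RYFVZWVJTVlZRVVlSXmJXcG5fiHRlpnlqv4J00Y+A252N2qiV0LGZvryYgraJUsSRIdWYCdSRAM6CAMluBsZVE8A3LrcibLAtYUxDW1FCV1lETl9HTWpPWHlja4h5hZaIrpacyKSq2LK2372+28PBzsW+q8GygMSsStCpHtWdEMSCDrJlE6JJG5YtN44jYoooZUkxYVg0VmM4Qm46O39JQJNnTaeKbK6ok6qzubHD18TQ5NHZ59fc4NTYycjPqMXDecO6RsauLLeSJJ9vJItQKHw2O3QsWnMtblAmcG4rVnctN4QqJZQ0IqVQKLdyOceaa8K2nLzDwsDP4dTe697l6t7k39Pbwr7MnK+9cam0TKmrP5KHOn1mOm1LQWU7WGY7gmUkgIgoX48jPZQZHJYOBpoPBKUlC7lIINB3Xsujn8a+yMjQ49fd6tvh5dPd18DUuqbEjIezZnWkVHCOTWx5TGhpTV9UWl5N"/>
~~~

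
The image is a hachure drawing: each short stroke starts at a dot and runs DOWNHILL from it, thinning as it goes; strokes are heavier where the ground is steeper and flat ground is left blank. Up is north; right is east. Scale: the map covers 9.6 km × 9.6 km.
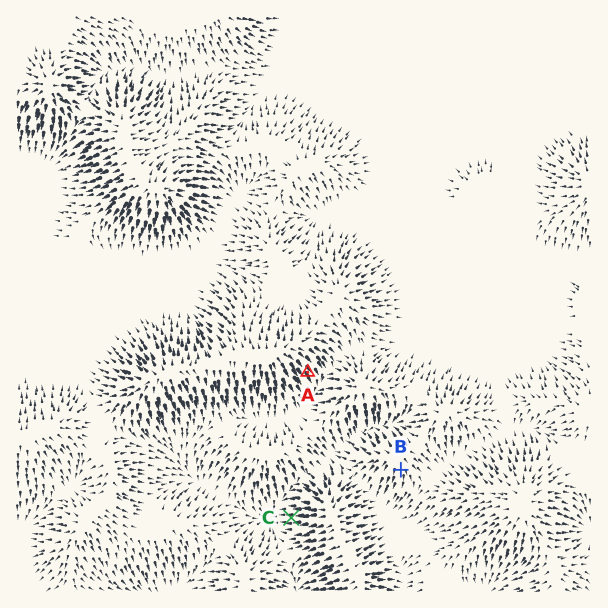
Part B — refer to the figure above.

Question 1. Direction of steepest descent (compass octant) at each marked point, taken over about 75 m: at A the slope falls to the SE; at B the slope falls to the S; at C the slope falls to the W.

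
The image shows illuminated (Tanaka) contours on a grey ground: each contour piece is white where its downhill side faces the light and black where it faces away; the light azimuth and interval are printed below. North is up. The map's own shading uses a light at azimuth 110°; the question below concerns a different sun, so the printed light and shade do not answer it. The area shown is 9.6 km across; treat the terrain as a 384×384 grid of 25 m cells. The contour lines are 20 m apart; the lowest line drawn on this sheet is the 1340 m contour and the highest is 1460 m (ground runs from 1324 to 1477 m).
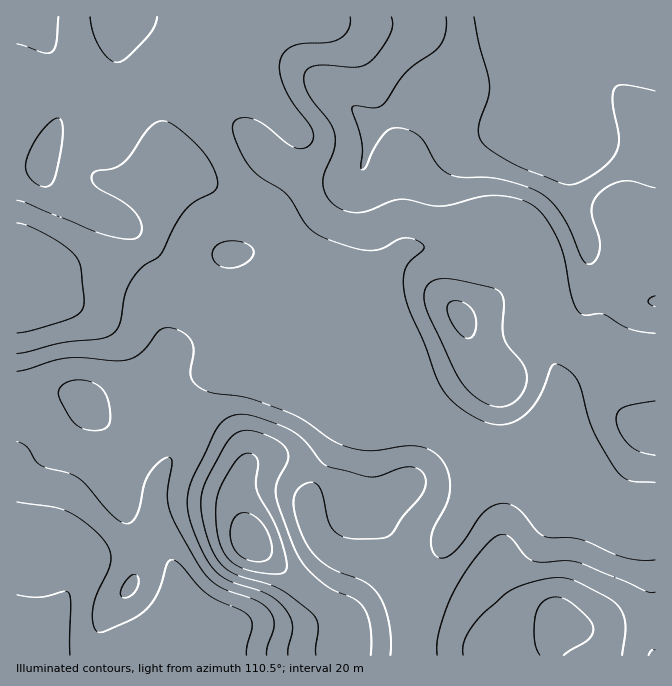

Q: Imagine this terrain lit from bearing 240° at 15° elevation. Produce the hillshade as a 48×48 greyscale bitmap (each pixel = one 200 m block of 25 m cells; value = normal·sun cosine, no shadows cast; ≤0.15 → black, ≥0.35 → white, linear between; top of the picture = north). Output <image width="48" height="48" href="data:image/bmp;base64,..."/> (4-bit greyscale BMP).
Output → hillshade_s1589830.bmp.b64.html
<image width="48" height="48" href="data:image/bmp;base64,Qk32BAAAAAAAAHYAAAAoAAAAMAAAADAAAAABAAQAAAAAAIAEAAATCwAAEwsAABAAAAAAAAAAAAAAABEREQAiIiIAMzMzAERERABVVVUAZmZmAHd3dwCIiIgAmZmZAKqqqgC7u7sAzMzMAN3d3QDu7u4A////AImryoiIiIiJq8u7qpdUV6u6mZmZiIdlVpmryoiIiIiJq7zLupZEV5u6mJmpmIdlVpmru6mIiIiJu83cuoZEV5qqmJqpiHZVVqmau7qHeImsze/tqXVEWJqqmZqphmVUVpmZq7qGZ5ve7//rhlREaJmqmYmYZURFVpmImrqGV67///6nRERWeIiaqYd3ZERFVpiIiruWWM///9lTJFZ4iHiaqXZmVURVZoiIisyXad///YQRNomZh2eKqXVVZlVWZ5iIq8yXi+//6kACaaqZh2eJqXVWZlVneJmZvMuXi+/+tyAEiqmId2eJqXVWZ2d4iKqqvMqHm+/slRAWm6iIh3d4mHVWeIiIiKqru6mHm97bhSJHqph4iHZniHZniIiJmaqqqql3is3KhURYqYd4iGVWeHeIiIiaqZmZqpmHirzLllVniHZ4h2RGiIiIiIm7qpmZqqmHiavLl2VmZlZndlRXiIiIiIrMupmqqpmHiJu7l1RERFVndlVoiIiIiJvMupqqqph3eJq6hkMzNGd3d3eImZmIiKzLqZqqqYd3eImZdTMzRoiIiIiau6mIiby6mJmqmHZneIiHZERWeIiIiIm83Kh3irupiImZl2ZniId2ZVZ4iIiIiJvd25dWirqYd4iIdmZ3iHd2Z4iIiIiIiKzdyoVFiqmHd3d3ZVZ4iHd3iIiIiIiIib3cqGRGipiIiHd2ZWeIiHd3iIiIiIiIic3bl1RWmpiJmXd2ZniZmHdniIiIiIiIit7bhlVoqpiaqnd3d4mqmHd4iIiIiIiIm+7aZVZ4qpmru4iIiaqph3d4iIiIiIiIre24VWZ4q6mru4iImqqph3iIiIiImIiJvduWVWZou6mqqYiJqqqYiImZmIiZmIiJvLllVnZovKmJiIiJqqqYiJqpmIiZmIiaqpdlZ3Zozbh4iIiJqqqYiaqpiIiZmJmZmYdniHZ5zbh4iImau6qYiaqYh3iJmZmZiIiIiHeK7rdniJq7u6mIiZmId3iZmqqYiZmYiIic7ZZXiLvMupiIiJmHd4maq6qZmqqYiZm+7IVoiMzKmHd4iIiIiJmru7qZmqqZmave2nZ4mcyod3iIiIiImqqru7qYmqqpqrzeyneJqrqGZ4iIiIiJq7qqu7mIiaqqq83cuoiJqql2Z4iIiIiavLmJq6mIiaqqq8zLqpiJmql2aJiIiImry5d4m7qIiaqqq7uqmYd3iamGeJiIiJq7uXZorMqYiaqqqqqYiHZniKmHeIiIiZqqmGZ6zcqYmaqqqpmHd3ZniJmYeIh4iZqZh2es3bmImZmZmZiHd3d3iJmoeIh3iJmId3nN3Jh4mZiJmZiIiHd4iYmpeJh3iIiIeJvduXd5mZiJmZiIiIiImZqoeJl3eIiIiazLl2eJmYiJqpmIiIiJmbuoiamHeIiIiaupdmeJmYiaqpmIiIiJmbqHirmHd4iIiamXZniZmZmqqpiIiIiJmal2i7qHd3iIiZmHeJmpmZqrqpiIiIiJmZhmm7qHZniIiIiHiJqqmZq7upiIiIiJmQ=="/>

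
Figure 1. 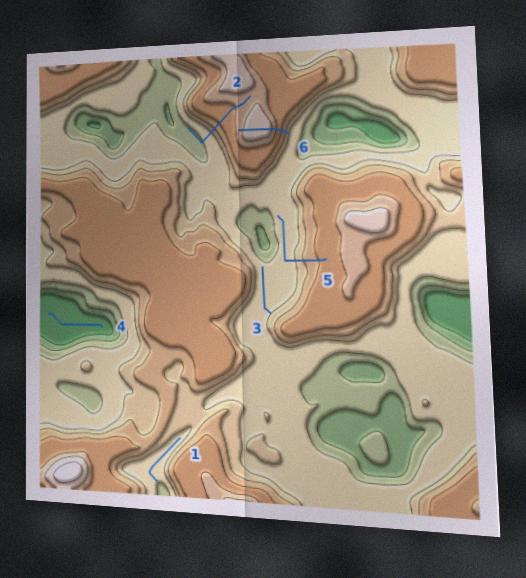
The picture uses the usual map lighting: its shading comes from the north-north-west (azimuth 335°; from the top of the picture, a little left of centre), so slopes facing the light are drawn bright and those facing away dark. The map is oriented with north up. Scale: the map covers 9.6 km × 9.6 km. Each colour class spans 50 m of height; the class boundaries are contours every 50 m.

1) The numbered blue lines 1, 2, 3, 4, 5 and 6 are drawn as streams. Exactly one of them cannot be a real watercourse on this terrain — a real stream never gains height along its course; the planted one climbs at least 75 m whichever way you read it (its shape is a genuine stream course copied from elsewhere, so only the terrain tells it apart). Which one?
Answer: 6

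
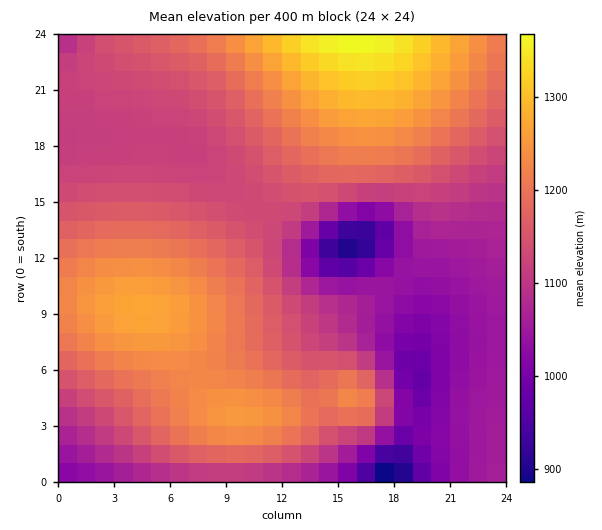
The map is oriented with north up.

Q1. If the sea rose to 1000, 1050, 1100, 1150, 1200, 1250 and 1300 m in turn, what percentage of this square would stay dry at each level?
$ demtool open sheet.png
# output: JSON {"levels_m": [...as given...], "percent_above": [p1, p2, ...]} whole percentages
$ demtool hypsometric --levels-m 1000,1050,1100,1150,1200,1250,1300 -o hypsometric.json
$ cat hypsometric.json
{"levels_m": [1000, 1050, 1100, 1150, 1200, 1250, 1300], "percent_above": [95, 83, 73, 49, 30, 11, 4]}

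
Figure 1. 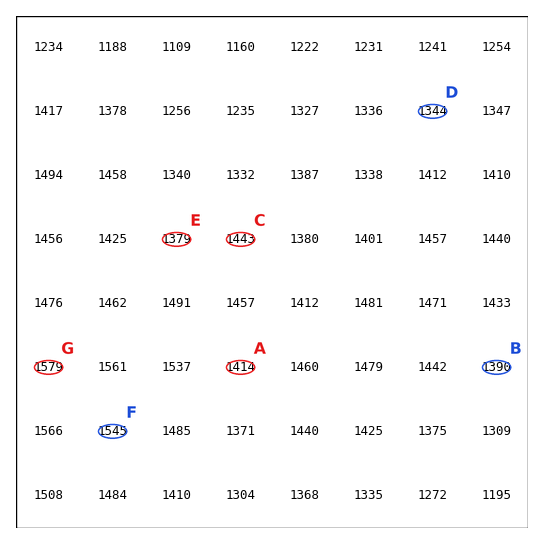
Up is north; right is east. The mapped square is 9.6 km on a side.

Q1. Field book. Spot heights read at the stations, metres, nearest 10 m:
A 1410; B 1390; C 1440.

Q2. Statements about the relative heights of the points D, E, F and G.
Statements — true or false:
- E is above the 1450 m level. false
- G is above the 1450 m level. true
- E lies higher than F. false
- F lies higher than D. true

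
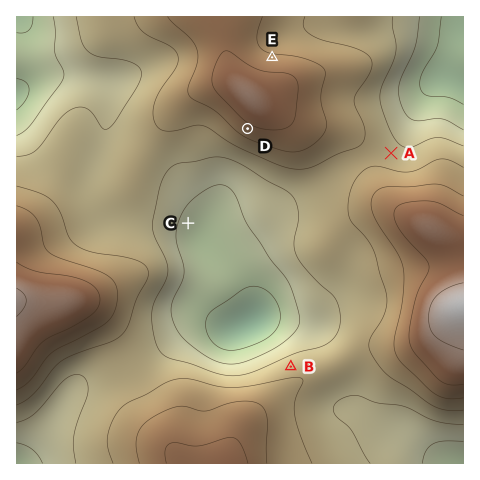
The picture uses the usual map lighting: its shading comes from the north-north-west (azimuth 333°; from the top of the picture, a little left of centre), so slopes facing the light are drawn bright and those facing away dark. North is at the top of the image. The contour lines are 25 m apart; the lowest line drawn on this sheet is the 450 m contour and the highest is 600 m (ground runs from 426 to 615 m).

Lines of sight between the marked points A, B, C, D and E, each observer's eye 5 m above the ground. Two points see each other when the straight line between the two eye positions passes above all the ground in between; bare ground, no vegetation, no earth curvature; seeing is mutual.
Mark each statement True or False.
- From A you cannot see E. True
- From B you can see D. True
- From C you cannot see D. False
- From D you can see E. False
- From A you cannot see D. True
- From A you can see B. False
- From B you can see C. True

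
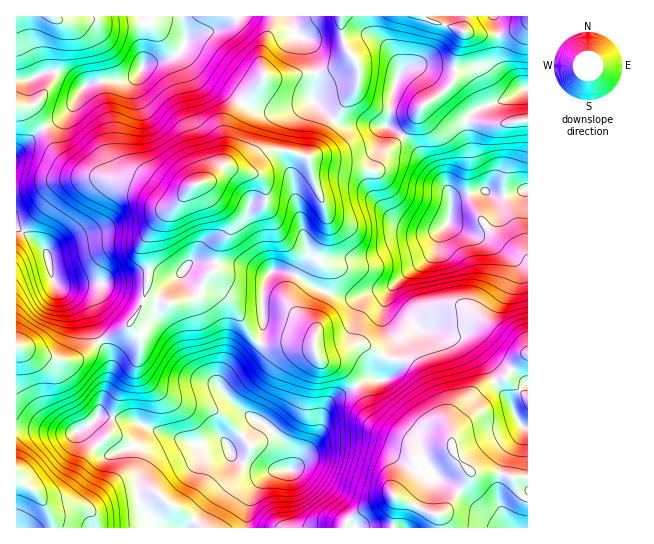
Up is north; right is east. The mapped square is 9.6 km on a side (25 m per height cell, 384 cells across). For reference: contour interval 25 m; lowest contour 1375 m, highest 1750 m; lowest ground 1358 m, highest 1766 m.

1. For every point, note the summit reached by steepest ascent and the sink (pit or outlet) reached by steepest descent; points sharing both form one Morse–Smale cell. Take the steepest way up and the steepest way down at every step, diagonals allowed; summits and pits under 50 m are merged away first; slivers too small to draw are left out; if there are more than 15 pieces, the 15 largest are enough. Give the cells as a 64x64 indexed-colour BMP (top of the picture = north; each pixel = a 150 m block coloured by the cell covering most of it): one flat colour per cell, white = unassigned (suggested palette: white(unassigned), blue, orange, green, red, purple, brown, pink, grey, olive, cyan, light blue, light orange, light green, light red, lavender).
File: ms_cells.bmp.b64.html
<image width="64" height="64" href="data:image/bmp;base64,Qk12CAAAAAAAAHYAAAAoAAAAQAAAAEAAAAABAAQAAAAAAAAIAAATCwAAEwsAABAAAAAAAAAA////ALR3HwAOf/8ALKAsACgn1gC9Z5QAS1aMAMJ34wB/f38AIr28AM++FwDox64AeLv/AIrfmACWmP8A1bDFAAAAAAAAmZmZkzMzMzMzNVVVVVVVUiIiIiIiL///////AAAAAACZmZkzMzMzMzM1VVVVVVVVIiIiIiIv//////8AAJkAmZmZmTMzMzMzMzVVVVVVVVVVIiIiIiL//////wAJmZmZmZmTMzMzMzMzNVVVVVVVVVVVIiIiIi//////AJmZmZmZmZMzMzMzMzMzVVVVVVVVVVVVVSIiL/////8JmZmZmZmZkzMzMzMzMzNVVVVVVVVVVVVVUiIi/////5mZmZmZmZmTMzMzMzMzMzVVVVVVVVVVVVVSIiIv//8imZmZmZmZmZMzMzMzMzMzMzNVVVVVVVVVVVVSIiIiIiKZmZmZmZmZmTMzMzMzMzMzM4hVVVVVVVVVVVUiIiIiIpmZmZmZkzmZkzMzMzMzMzMziFVVVVVVVVVVVVIiIiIimZmZmZkzMzmZMzMzMzMzMziIhVVVVVVVVVVVIiIiIiKZmZmZkzMzM5mTMzMzMzMzOIiIVVVVVVVVVVUiIiIiIszMzMwzMzMzMzMzMzMzMzOIiIhVVVVVVVVVVSIiIiIizMzMzMwzMzMzMzMzMzMziIiIiFVVVVVVVVVVIiIiIiLMzMzMzDMzMzMzMzMzMziIiIiIhVVVVVVVVVIiIiIiIszMzMzMwzMzMzMzMzM4iIiIiIiFVVVVVVVVIiIiIiIizMzMzMzDMzMzMzMzM4iIiIiIiIhVVVVVVVUiIiIiIiLMzMzMzMMzMzMzMzMziIiIiIiIiIhVVVVVUiIiIiIiIszMzMzMzDMzMzMzMzOIiIiIiIiIiIhVVVVSIiIiIiIizMzMzMzMMzMzMzMzMziIiIiIiIiIiIhVVSIiIiIiIiLMzMzMzMwzMzMzMzMzM4iIiIiIiIiIiFVVIiIiIiIiIszM3d3MzDMzMzMzMzMzOIiIiIiqiIiIIiIiIiIiIiIizd3d3dzDMzMzMzMzMzMziIiIiqqqiKqiIiIiIiIiIiLd3d3d3dMzMzMzMzMzMzMaqqqqqqqqqqIiIiIiIiIiIt3d3d3dZmMzMzMzMzMzMRqqqqqqqqqqoiIiIiIiIiIi3d3d3d1mZjMzMzMzMzMRGqqqqqqqqqoiIiIiIiIiIiLd3d3d1mZmYzMzMzMzMxEaqqqqqqqqqiIiIiIiIiIiIt3d3d3WZmZjMzMzMzMxERqqqqqqqqqqIiIiIiIiIiIi3d3d3WZmZmYzEREzMzERGqqqqqqqqqoiIiIiIiIiIiLd3d1mZmZmZhERERMxEREaqqqqoRERqqIiIiIiIiIiIt3d1mZmZmZmERERERERERqqqqEREREREiIiIiIiIiIi3d1mZmZmZmYREREREREREaqhERERERERIiIiIiIiIiLd3WZmZmZmZhERERERERERERERERERERERIiIiIiIiIt3dZmZmZmZmERERERERERERERERERERERESIiIiIiIi3d1mZmZmZmYREREREREREREREREREREREREiIiIiIiLd1mZmZmZmZhERERERERERERERERERERERERIiIiIiIt1mZmZmZmZmEREREREREREREREREREREREREiIiIiIiZmZmZmZmZmZhERERERERERERERERERERERESIiIiIiJmZmZmZmZmZmYREREREREREREREREREREREREiIiIiImZmZmZmZmZmZmERERERERERERERERERERERESIiIiIiZmZmZmZmZmZmRBERERERERERERERERERERERIiIiIiJmZmZmZmZmZmREQRERERERERERERERERERERERIiISImZmZmZmZmZmREREERERERERERERERERERERERERERERZmZmZmZmZEREREREERERERERERERERERERERERERERFmZmZmRERERERERERBEREREREREREREREREREREREREWZmZmREREREREREREQRERERERERERERERERERERERERZmZkRERERERERERERBERERERERERERERERERERERERHmZmREREREREREREREEREREREREREREREREREREREREe5mREREREREREREREQRERERERERERERERERERERERER7uZERERERERERERERBERERERERERERERERERERERERHu60REREREREREREREQRERERERERd3dxEREREREREREe67u0RERERERERERERBEREREREXd3d3cRERERERERER7ru7tEREREREREREREQREREREXd3d3dxERERERERERHu67u0RERERERERERERBEREREXd3d3d3ERERERERdxEe7uu7tEREREREREREREQRERERd3d3d3cRERERERF3dx7u67u7REREREREREREREERERF3d3d3dxEREREREXd3fu7uu7u7u7tERERERERERAABEXd3d3d3cREREREXd3d+7u67u7u7u7REREREREREAAAAAAd3d3d3ERERd3d3d37u7ru7u7u7tEREREREREQAAAAAAHd3d3d3d3d3d3d3fu7uu7u7u7u0RERERERERAAAAAAAB3d3d3d3d3d3d3d+7u67u7u7u7REREREREREAAAAAAB3d3d3d3d3d3d3d37u7uu7u7u7tEREREREREQAAAAAAHd3d3d3d3d3d3d3fu7u67u7u7u0REREREREREAAAAAAd3d3d3d3d3d3d3d+7u67u7u7u7REREREREREQAAAAAB3d3d3d3d3d3d3d3"/>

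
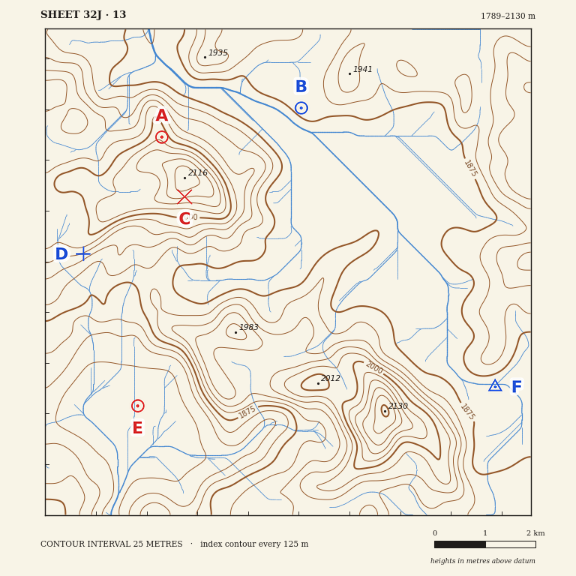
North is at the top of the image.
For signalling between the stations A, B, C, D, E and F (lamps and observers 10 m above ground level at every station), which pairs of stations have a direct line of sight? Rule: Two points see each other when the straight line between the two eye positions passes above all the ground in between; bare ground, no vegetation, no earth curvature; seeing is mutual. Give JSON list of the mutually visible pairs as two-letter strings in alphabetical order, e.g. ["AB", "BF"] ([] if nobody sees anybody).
["AB", "CD", "CE", "CF", "DE"]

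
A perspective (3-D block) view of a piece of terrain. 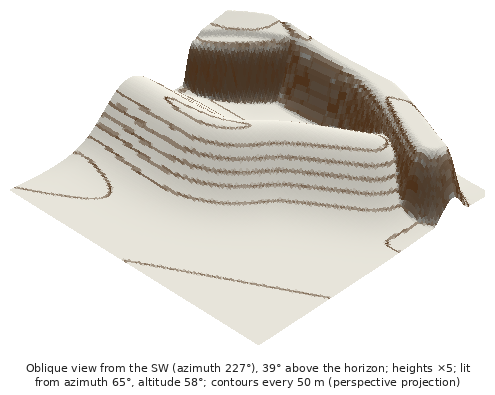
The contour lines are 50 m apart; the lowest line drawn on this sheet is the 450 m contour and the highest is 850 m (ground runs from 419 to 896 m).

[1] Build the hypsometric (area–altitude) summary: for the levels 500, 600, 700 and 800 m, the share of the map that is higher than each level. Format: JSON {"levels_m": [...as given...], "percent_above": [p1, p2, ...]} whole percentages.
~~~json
{"levels_m": [500, 600, 700, 800], "percent_above": [88, 39, 27, 10]}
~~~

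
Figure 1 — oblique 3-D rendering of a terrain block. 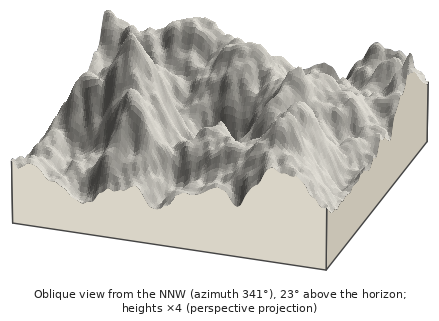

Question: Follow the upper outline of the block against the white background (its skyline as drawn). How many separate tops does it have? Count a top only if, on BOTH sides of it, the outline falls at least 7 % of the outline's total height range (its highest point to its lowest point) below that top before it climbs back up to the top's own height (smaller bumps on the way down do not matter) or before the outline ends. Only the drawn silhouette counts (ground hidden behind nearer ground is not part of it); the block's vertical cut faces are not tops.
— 3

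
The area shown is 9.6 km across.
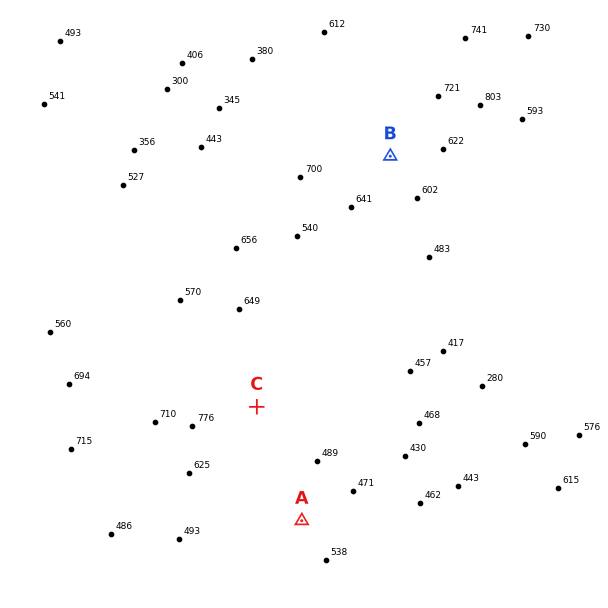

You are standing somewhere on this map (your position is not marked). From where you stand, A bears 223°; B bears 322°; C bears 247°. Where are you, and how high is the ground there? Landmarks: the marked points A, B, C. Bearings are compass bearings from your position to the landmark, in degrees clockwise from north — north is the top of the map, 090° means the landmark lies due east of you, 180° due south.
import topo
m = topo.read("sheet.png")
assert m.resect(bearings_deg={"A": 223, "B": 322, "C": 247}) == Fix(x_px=505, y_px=302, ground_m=430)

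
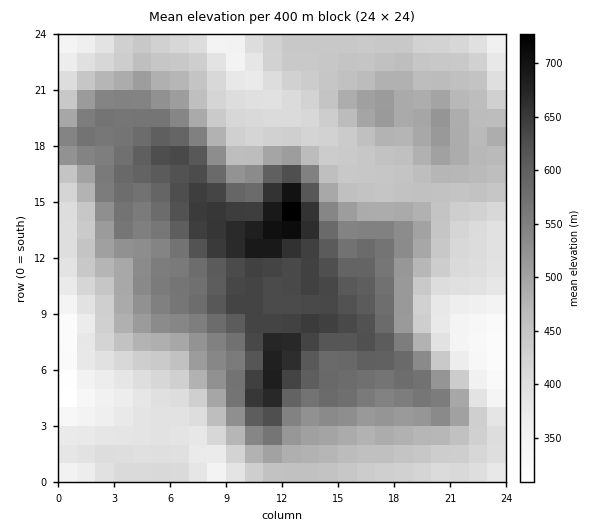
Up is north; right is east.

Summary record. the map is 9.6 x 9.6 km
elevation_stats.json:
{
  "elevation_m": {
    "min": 280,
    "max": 730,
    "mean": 490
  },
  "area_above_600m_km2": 14.3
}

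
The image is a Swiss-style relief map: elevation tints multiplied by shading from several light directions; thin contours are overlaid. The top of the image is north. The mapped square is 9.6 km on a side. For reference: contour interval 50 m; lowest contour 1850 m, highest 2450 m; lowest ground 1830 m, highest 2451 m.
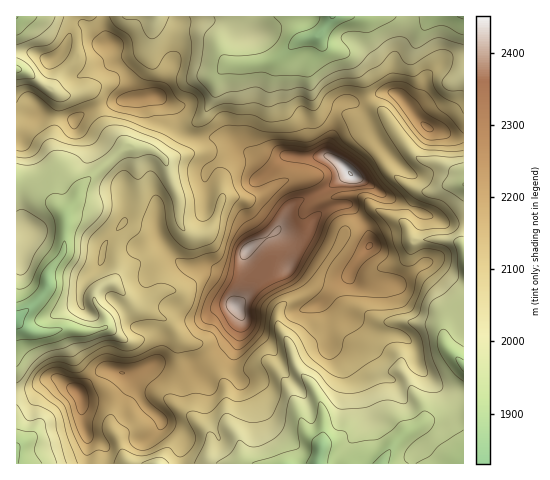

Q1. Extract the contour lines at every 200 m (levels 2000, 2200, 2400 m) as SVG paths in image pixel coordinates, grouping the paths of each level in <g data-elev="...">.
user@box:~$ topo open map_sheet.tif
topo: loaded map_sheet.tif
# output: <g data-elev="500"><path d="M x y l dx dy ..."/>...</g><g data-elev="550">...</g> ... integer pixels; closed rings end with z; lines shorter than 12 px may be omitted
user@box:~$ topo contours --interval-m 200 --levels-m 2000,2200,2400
<g data-elev="2000"><path d="M216 463l15-10 7-12 3-1 9 6 6 1 14-6 9-7 6-9 2-19 3-9 3-2 11 3 2-1 0-6-5-15 1-2 13 5 18 25 8 5 24-2 21-7 19 4 3-4 0-11 3-3 17 6 9 0 4-2 2-2-1-5-10-26-7-34 6-21 15-10 12-13-1-26-3-11 4-5 5-1"/><path d="M17 405l10 15 4 1 9-3 4 2 13 43"/><path d="M17 274l5 1 5-4 8-18 11-15 1-8-3-8-15-9-7-4-5 2"/><path d="M463 201l-19-12-2-3 8-19 13-4"/><path d="M17 163l9 2 8-1 7-3 10-9 6-2 14 3 7 4 6 5 6 1 15-9 7-7 6-9 6-3 28 10 14 10 3 6-1 4-2 1-8-9-10-2-11 3-11 0-8 5-13 13-5 9-1 8 4 13-1 7-17 18-3 6-3 21-9 16-2 34 3 5 10 6 8 2 7-1 3-5-6-14 0-3 2-1 5 8 13 13 3 9 0 6-28 9-14 2-10 4-18 5-12 9-13 17-4 4"/><path d="M17 58l12 8 6 10-2 3-16 1"/><path d="M463 44l-25-6-22 10-4-1-7-9-10-1-9 4-16 12-13 14-25 6-10 6-10 11-13-3-29 5-15-5-27 5-13 5-4-2-12-14-2-5 4-15 3-26 11-13-1-5"/><path d="M55 17l-5 9-11 9-22 10"/></g><g data-elev="2200"><path d="M85 442l4 1 4-4 0-16 6-20-1-7-6-14-4-3-17-1-12-4-6 1-2 2 0 2 9 13 9 11 8 26z"/><path d="M159 430l3-1 4-3 2-3-1-5-3-4-15-12-3-5-1-5 3-7 10-9 6-7 1-6-1-6-4-2-5 0-22 8-9 0-18-2-7 3-4 6 1 5 15 7 13 12 10 5 9 12 10 9z"/><path d="M232 360l4 0 6-4 20-21 2-7 3-20 4-7 8-5 22-9 10-9 18-25 10-23 4-4 5 1 2 3 1 4-2 5-20 28-7 23-20 17-2 4 8 2 14-1 6-4 9-10 5-2 43 1 15-3 6-6 0-5-3-6-25-7 0-5 10-9 0-7-10-24-12-12-2-6 0-6 3-3 15 5 8 1 6-3-1-5-14-16-13-19-24-18-9-12-6 0-20 11-36-2-25 7-4 3 2 12-4 16-1 7 4 5 10 6 1 5-4 6-11 3-5 7-13 39-3 5-9 6-1 9-8 16-8 27 1 4 4 5 15 6 6 14z"/><path d="M426 139l6 1 15-2 3-2 0-5-5-7-20-12-7-10-14-12-7-2-8 2-1 2 1 3 9 9 20 28z"/><path d="M124 106l15 1 22-2 5-4 0-6-3-5-6-2-27 3-9 4-4 4 1 5z"/></g><g data-elev="2400"><path d="M240 320l3 0 2-2 0-18-3-3-11 0-4 4-1 6 5 7z"/><path d="M242 259l3 0 4-2 17-18 13-5 2-4-1-4-3 1-11 10-14 4-8 4-4 7 0 5z"/><path d="M350 183l7 0 5-2 1-3-4-7-17-13-13-5-4 1-1 3 12 11 4 12z"/></g>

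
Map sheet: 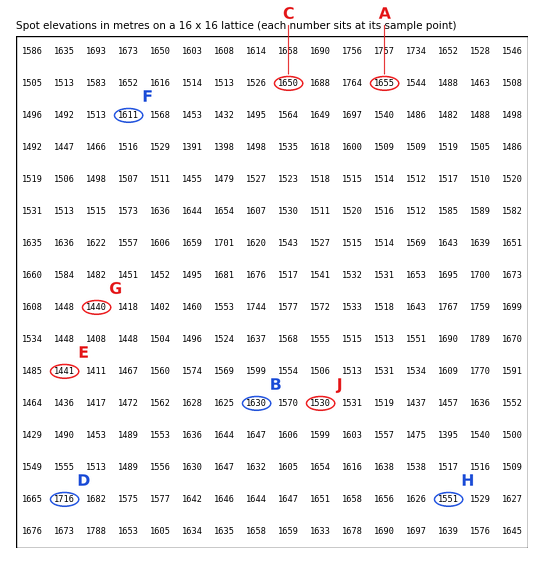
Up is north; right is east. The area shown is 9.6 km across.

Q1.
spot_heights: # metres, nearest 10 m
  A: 1660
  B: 1630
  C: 1650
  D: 1720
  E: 1440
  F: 1610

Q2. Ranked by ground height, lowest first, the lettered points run G J H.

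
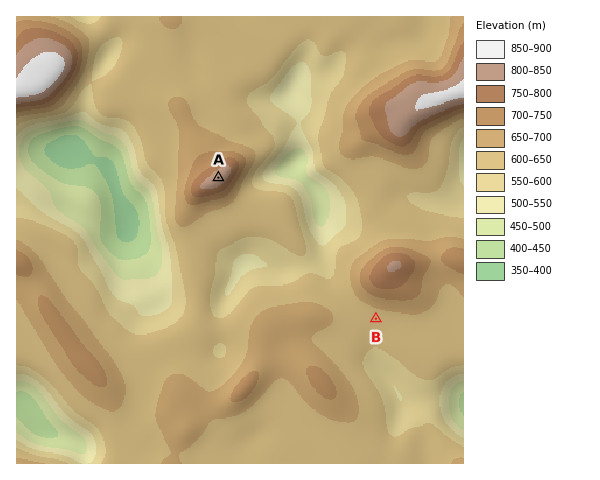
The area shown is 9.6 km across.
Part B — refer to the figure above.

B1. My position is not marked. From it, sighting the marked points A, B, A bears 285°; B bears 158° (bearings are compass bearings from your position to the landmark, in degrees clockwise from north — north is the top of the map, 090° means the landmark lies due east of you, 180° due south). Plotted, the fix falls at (331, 208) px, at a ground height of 500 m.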